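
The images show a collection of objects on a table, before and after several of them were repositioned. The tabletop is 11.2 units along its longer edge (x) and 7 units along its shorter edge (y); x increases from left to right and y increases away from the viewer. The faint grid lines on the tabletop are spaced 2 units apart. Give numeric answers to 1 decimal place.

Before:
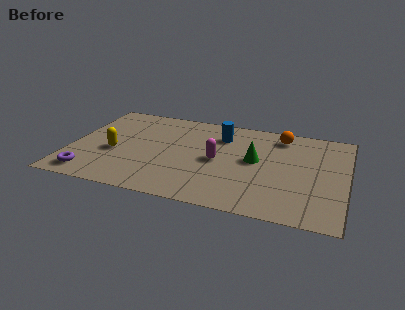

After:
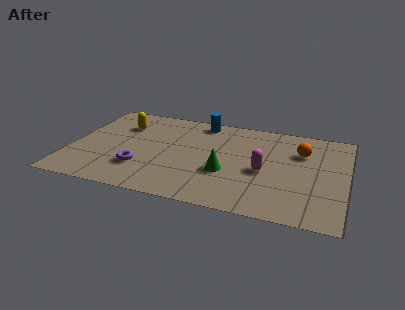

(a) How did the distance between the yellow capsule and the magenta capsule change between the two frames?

+2.1

The distance was about 4.2 in the first image and 6.3 in the second, so they moved 2.1 units further apart.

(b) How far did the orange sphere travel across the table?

1.3

The orange sphere moved from about (8.4, 5.9) to (9.3, 4.9), a distance of √(0.9² + 1.0²) ≈ 1.3.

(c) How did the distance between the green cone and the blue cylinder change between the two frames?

+1.7

They were about 2.1 units apart before and 3.8 after — 1.7 units further apart.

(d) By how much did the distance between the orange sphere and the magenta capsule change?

-1.2

Before: roughly 3.5 units apart; after: 2.3. That's 1.2 units closer together.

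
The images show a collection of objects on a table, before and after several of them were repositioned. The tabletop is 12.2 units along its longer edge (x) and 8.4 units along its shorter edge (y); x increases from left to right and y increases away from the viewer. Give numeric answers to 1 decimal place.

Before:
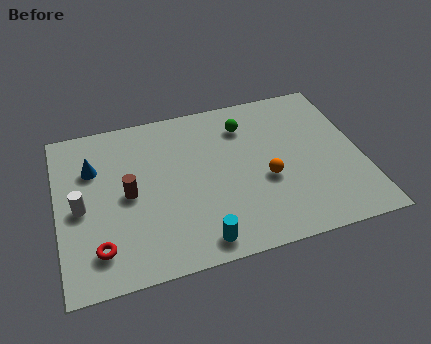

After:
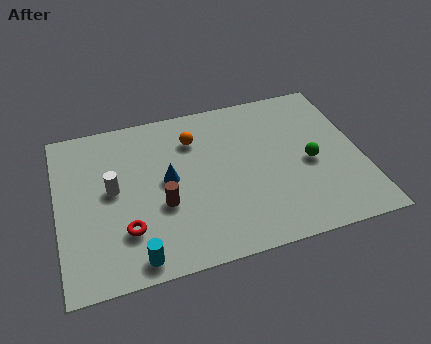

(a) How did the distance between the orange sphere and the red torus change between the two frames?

-2.0

The distance was about 7.0 in the first image and 5.0 in the second, so they moved 2.0 units closer together.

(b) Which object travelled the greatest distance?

the orange sphere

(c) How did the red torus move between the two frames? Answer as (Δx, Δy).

(1.1, 0.6)

The red torus started near (1.5, 1.7) and ended near (2.6, 2.3).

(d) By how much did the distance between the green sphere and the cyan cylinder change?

+1.8

Before: roughly 6.0 units apart; after: 7.8. That's 1.8 units further apart.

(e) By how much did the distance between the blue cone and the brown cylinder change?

-0.9

Before: roughly 2.1 units apart; after: 1.2. That's 0.9 units closer together.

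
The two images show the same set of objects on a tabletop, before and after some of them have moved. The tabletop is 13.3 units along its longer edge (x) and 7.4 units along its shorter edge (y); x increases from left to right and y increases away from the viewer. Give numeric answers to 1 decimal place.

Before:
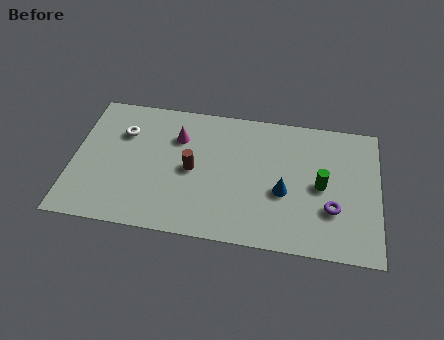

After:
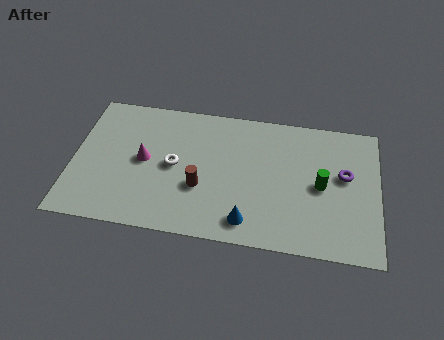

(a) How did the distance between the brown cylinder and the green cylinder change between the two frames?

-0.3

The distance was about 5.6 in the first image and 5.3 in the second, so they moved 0.3 units closer together.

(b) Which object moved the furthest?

the white torus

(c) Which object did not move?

the green cylinder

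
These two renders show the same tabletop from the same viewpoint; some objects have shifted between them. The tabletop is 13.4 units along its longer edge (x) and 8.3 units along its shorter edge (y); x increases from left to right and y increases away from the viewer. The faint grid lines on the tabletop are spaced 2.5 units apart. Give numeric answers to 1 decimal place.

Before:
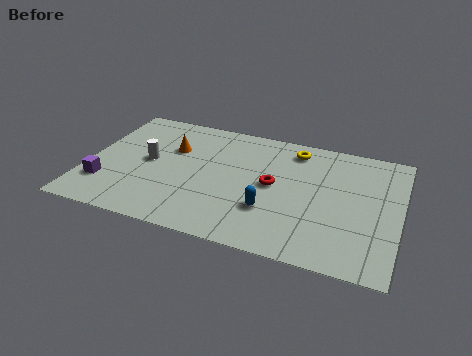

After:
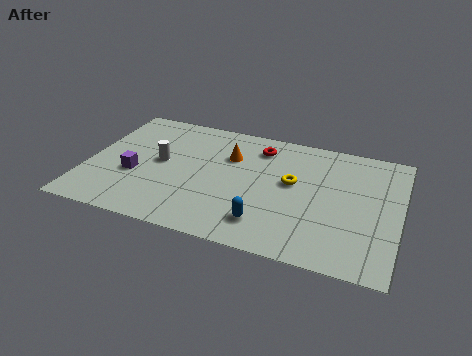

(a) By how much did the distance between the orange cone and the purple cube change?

+0.4

Before: roughly 4.2 units apart; after: 4.6. That's 0.4 units further apart.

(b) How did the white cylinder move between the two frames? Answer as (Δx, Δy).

(0.5, 0.1)

From the two frames, the white cylinder sits at roughly (2.6, 4.3) before and (3.1, 4.4) after.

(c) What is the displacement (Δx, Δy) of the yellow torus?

(0.1, -2.3)

The yellow torus was at about (8.7, 7.0) and moved to about (8.8, 4.7).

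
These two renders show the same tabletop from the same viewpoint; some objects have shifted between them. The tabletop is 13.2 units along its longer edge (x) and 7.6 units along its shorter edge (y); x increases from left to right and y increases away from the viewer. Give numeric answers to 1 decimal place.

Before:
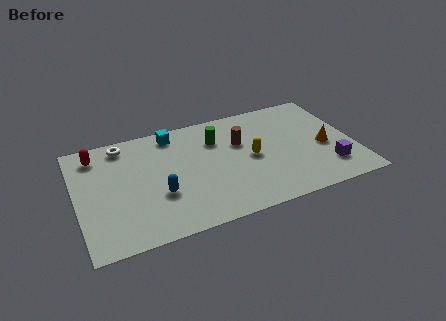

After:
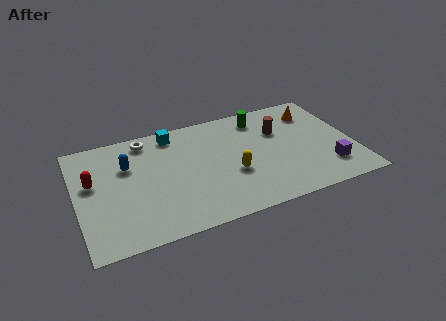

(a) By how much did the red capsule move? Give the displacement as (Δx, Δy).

(-0.3, -1.8)

From the two frames, the red capsule sits at roughly (1.1, 6.3) before and (0.8, 4.5) after.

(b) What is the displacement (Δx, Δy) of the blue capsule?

(-1.3, 2.4)

The blue capsule started near (3.8, 2.7) and ended near (2.5, 5.1).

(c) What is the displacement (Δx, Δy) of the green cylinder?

(2.2, 0.8)

From the two frames, the green cylinder sits at roughly (6.8, 5.5) before and (9.0, 6.3) after.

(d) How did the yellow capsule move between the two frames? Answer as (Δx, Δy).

(-1.0, -0.8)

The yellow capsule started near (8.3, 3.7) and ended near (7.3, 2.9).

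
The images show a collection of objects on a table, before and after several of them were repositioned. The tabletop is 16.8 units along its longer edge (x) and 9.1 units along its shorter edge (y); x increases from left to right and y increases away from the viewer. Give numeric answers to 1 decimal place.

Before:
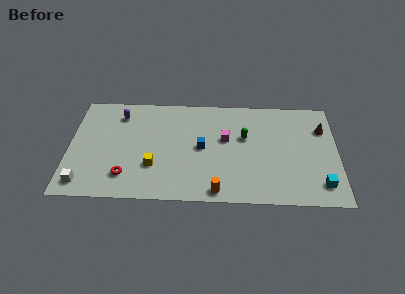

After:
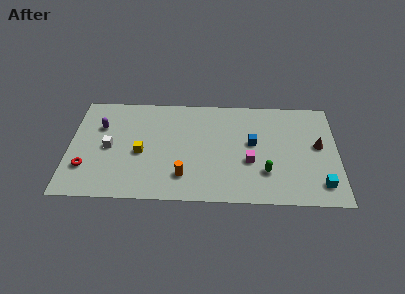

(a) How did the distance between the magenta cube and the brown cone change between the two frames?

-1.6

They were about 6.2 units apart before and 4.6 after — 1.6 units closer together.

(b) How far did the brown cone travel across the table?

1.5

The brown cone was near (15.9, 6.5) before and (15.6, 5.0) after, so it travelled √(0.3² + 1.5²) ≈ 1.5 units.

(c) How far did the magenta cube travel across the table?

2.4

The magenta cube was near (9.8, 5.4) before and (11.3, 3.5) after, so it travelled √(1.5² + 1.9²) ≈ 2.4 units.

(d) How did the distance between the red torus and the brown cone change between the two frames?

+1.6

The distance was about 13.1 in the first image and 14.7 in the second, so they moved 1.6 units further apart.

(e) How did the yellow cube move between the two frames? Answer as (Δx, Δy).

(-0.8, 1.1)

The yellow cube started near (5.3, 2.9) and ended near (4.5, 4.0).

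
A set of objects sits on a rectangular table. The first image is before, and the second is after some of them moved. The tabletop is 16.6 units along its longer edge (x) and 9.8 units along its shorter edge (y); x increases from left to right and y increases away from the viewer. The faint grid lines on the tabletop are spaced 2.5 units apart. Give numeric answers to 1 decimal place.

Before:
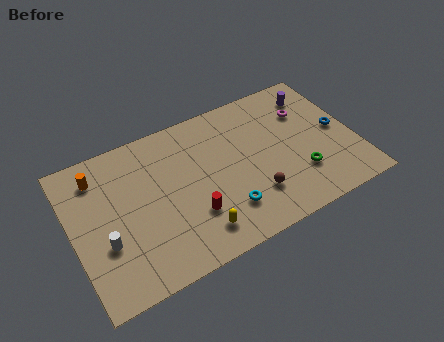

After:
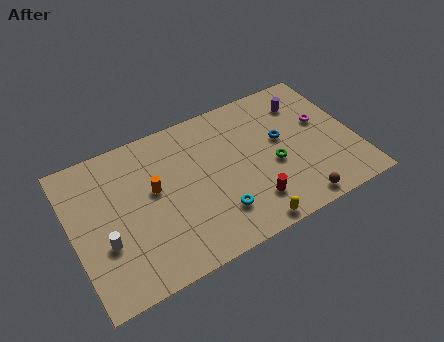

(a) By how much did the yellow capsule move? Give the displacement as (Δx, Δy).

(2.9, -1.0)

The yellow capsule started near (6.8, 1.8) and ended near (9.7, 0.8).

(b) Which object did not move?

the white cylinder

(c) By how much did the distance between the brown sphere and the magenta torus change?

-0.4

Before: roughly 5.7 units apart; after: 5.3. That's 0.4 units closer together.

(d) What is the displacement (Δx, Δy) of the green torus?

(-1.4, 1.3)

The green torus started near (13.1, 2.8) and ended near (11.7, 4.1).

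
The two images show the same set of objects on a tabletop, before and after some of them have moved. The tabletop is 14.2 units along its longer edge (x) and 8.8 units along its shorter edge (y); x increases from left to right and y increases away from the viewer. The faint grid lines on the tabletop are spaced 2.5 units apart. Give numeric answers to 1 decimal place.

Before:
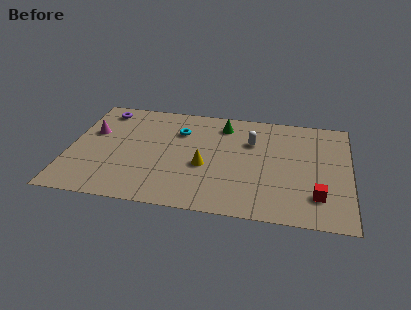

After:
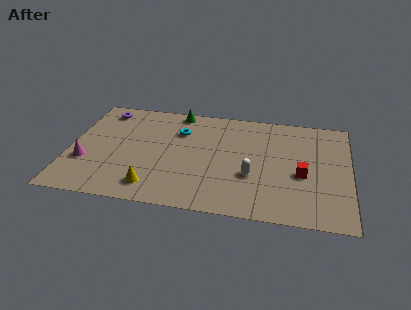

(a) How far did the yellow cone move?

3.3

The yellow cone was near (6.9, 3.6) before and (4.4, 1.5) after, so it travelled √(2.5² + 2.1²) ≈ 3.3 units.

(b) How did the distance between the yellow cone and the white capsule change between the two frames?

+1.9

The distance was about 3.3 in the first image and 5.2 in the second, so they moved 1.9 units further apart.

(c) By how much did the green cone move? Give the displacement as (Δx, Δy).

(-2.4, 0.8)

From the two frames, the green cone sits at roughly (7.7, 7.2) before and (5.3, 8.0) after.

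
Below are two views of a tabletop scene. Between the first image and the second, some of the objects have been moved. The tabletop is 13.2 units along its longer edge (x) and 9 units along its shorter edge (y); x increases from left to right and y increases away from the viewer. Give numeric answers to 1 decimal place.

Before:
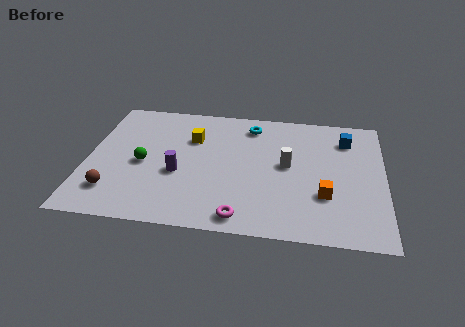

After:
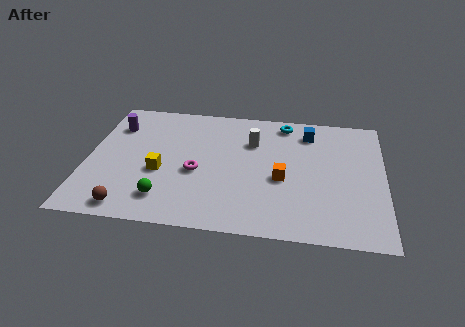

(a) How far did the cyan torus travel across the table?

1.6

The cyan torus was near (7.2, 7.5) before and (8.7, 7.9) after, so it travelled √(1.5² + 0.4²) ≈ 1.6 units.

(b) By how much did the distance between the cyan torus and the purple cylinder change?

+2.7

The distance was about 5.0 in the first image and 7.7 in the second, so they moved 2.7 units further apart.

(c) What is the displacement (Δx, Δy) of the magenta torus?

(-2.1, 2.8)

From the two frames, the magenta torus sits at roughly (7.0, 1.0) before and (4.9, 3.8) after.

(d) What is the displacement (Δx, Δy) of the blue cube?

(-1.7, 0.3)

From the two frames, the blue cube sits at roughly (11.5, 7.0) before and (9.8, 7.3) after.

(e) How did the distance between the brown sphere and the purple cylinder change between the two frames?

+2.6

Before: roughly 3.2 units apart; after: 5.8. That's 2.6 units further apart.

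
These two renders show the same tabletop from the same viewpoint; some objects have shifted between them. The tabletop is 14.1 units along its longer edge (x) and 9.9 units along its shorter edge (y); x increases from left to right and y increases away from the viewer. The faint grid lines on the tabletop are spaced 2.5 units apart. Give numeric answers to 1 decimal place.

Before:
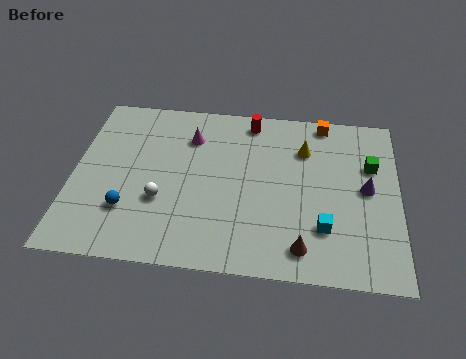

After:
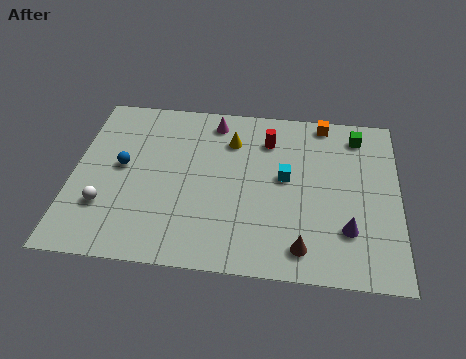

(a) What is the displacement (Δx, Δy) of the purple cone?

(-0.8, -2.4)

From the two frames, the purple cone sits at roughly (12.7, 5.1) before and (11.9, 2.7) after.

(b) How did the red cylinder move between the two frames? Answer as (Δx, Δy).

(0.8, -1.1)

The red cylinder started near (7.6, 8.7) and ended near (8.4, 7.6).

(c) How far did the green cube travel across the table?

1.9

The green cube moved from about (12.9, 6.5) to (12.3, 8.3), a distance of √(0.6² + 1.8²) ≈ 1.9.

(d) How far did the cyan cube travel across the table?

3.2

The cyan cube was near (10.9, 2.7) before and (9.2, 5.4) after, so it travelled √(1.7² + 2.7²) ≈ 3.2 units.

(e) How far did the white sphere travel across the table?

2.5

The white sphere was near (3.9, 3.5) before and (1.5, 2.9) after, so it travelled √(2.4² + 0.6²) ≈ 2.5 units.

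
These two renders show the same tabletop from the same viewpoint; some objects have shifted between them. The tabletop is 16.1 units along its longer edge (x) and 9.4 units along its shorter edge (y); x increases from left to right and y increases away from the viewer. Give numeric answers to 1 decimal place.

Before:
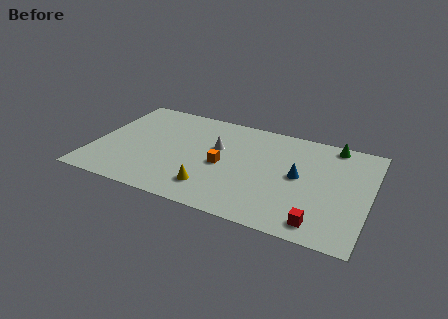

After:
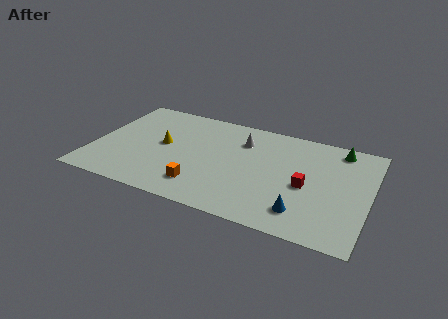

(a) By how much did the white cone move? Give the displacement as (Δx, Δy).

(1.4, 1.2)

From the two frames, the white cone sits at roughly (7.1, 5.8) before and (8.5, 7.0) after.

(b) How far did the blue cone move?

3.0

The blue cone was near (12.0, 4.9) before and (12.5, 1.9) after, so it travelled √(0.5² + 3.0²) ≈ 3.0 units.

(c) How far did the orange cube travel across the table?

2.5

The orange cube moved from about (7.6, 4.3) to (6.6, 2.0), a distance of √(1.0² + 2.3²) ≈ 2.5.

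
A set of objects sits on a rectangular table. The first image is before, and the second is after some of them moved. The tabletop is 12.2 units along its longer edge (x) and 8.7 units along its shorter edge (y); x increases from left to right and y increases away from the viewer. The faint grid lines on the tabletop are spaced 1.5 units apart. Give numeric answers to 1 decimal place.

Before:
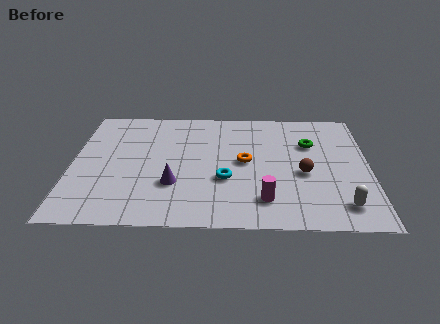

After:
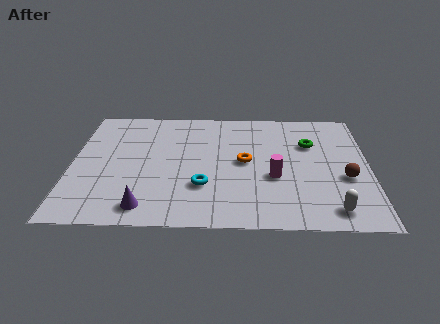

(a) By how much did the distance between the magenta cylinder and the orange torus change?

-1.2

Before: roughly 2.8 units apart; after: 1.6. That's 1.2 units closer together.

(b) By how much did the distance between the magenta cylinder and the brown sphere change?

+0.4

Before: roughly 2.5 units apart; after: 2.9. That's 0.4 units further apart.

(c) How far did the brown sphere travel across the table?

1.7

The brown sphere was near (9.5, 3.7) before and (11.2, 3.4) after, so it travelled √(1.7² + 0.3²) ≈ 1.7 units.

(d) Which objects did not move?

the orange torus and the green torus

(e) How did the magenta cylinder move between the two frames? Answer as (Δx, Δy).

(0.4, 1.6)

The magenta cylinder started near (7.9, 1.8) and ended near (8.3, 3.4).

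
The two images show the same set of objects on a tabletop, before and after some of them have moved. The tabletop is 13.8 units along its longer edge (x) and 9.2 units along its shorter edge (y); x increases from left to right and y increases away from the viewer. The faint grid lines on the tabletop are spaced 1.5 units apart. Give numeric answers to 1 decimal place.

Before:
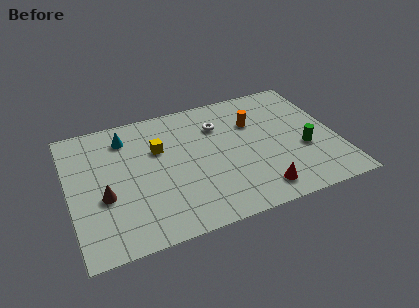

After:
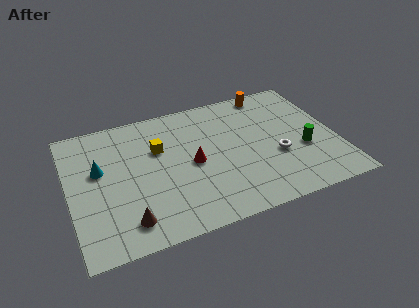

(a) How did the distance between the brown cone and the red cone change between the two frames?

-3.4

The distance was about 8.0 in the first image and 4.6 in the second, so they moved 3.4 units closer together.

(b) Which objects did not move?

the green cylinder and the yellow cube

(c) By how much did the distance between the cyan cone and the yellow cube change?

+1.0

They were about 2.1 units apart before and 3.1 after — 1.0 units further apart.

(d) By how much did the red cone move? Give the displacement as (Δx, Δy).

(-3.1, 3.0)

From the two frames, the red cone sits at roughly (9.4, 1.4) before and (6.3, 4.4) after.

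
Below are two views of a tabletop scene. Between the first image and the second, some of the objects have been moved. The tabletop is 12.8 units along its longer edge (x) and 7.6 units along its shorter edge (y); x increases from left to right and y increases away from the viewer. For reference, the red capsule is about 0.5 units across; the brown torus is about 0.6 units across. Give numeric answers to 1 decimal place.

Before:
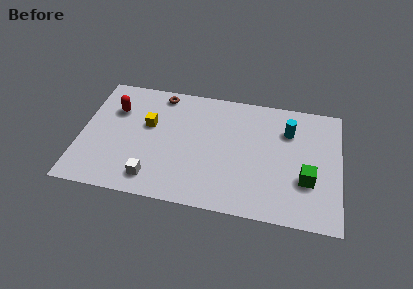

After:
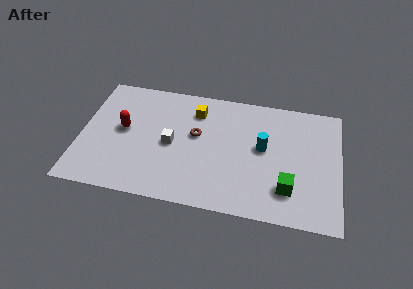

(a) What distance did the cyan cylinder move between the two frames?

1.8

The cyan cylinder was near (10.2, 5.5) before and (9.0, 4.2) after, so it travelled √(1.2² + 1.3²) ≈ 1.8 units.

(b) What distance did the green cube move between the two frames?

1.1

The green cube moved from about (11.2, 2.6) to (10.3, 1.9), a distance of √(0.9² + 0.7²) ≈ 1.1.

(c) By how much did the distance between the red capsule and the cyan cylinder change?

-1.7

Before: roughly 8.6 units apart; after: 6.9. That's 1.7 units closer together.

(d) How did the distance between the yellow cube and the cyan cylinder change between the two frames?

-3.2

They were about 7.0 units apart before and 3.8 after — 3.2 units closer together.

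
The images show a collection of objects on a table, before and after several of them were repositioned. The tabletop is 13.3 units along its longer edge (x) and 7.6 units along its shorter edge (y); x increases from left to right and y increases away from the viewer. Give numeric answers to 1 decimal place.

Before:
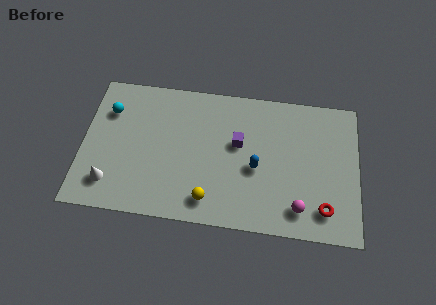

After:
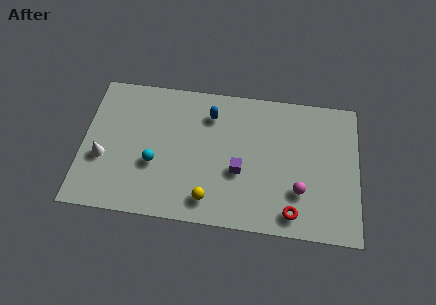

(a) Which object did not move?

the yellow sphere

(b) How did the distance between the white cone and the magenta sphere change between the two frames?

+0.4

They were about 9.1 units apart before and 9.5 after — 0.4 units further apart.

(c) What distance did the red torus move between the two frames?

1.6

The red torus moved from about (11.7, 1.5) to (10.2, 1.1), a distance of √(1.5² + 0.4²) ≈ 1.6.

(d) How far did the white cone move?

1.4

From (1.4, 1.6) to (1.0, 2.9), the white cone covered √(0.4² + 1.3²) ≈ 1.4 units.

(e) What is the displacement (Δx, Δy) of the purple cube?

(0.1, -1.5)

The purple cube was at about (7.5, 4.5) and moved to about (7.6, 3.0).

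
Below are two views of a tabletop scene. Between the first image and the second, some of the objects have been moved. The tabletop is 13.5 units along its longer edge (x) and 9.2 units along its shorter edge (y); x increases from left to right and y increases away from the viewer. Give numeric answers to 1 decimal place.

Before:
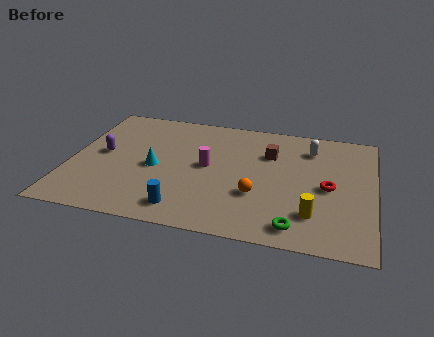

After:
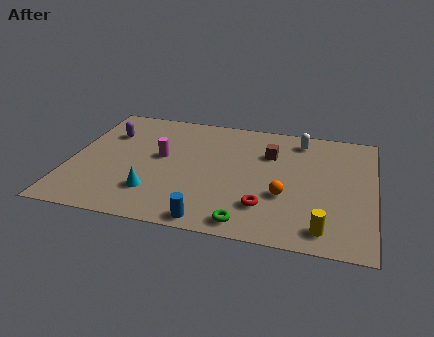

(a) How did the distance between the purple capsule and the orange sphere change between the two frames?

+1.5

They were about 7.2 units apart before and 8.7 after — 1.5 units further apart.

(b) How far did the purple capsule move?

1.7

The purple capsule moved from about (1.4, 4.8) to (1.5, 6.5), a distance of √(0.1² + 1.7²) ≈ 1.7.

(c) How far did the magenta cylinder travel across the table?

2.1

The magenta cylinder was near (6.1, 4.8) before and (4.0, 5.1) after, so it travelled √(2.1² + 0.3²) ≈ 2.1 units.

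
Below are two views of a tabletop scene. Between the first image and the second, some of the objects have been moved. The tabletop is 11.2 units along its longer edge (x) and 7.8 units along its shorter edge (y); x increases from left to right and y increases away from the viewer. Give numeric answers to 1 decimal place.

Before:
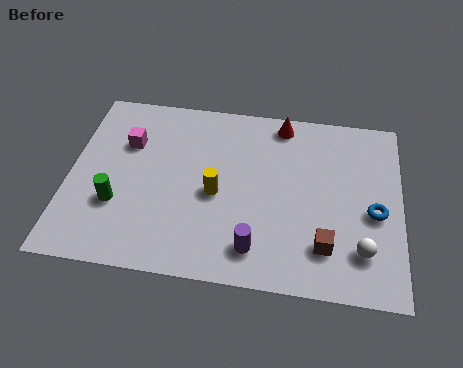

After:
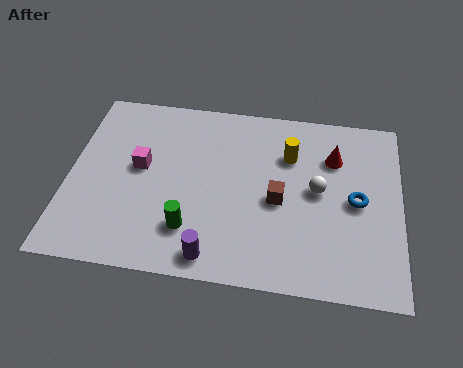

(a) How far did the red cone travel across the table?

2.2

The red cone was near (7.1, 6.9) before and (8.9, 5.6) after, so it travelled √(1.8² + 1.3²) ≈ 2.2 units.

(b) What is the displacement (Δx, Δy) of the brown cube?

(-1.6, 1.7)

The brown cube started near (8.7, 1.8) and ended near (7.1, 3.5).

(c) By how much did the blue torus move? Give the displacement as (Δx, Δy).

(-0.6, 0.4)

From the two frames, the blue torus sits at roughly (10.3, 3.4) before and (9.7, 3.8) after.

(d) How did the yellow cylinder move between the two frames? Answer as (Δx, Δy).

(2.4, 2.0)

From the two frames, the yellow cylinder sits at roughly (5.0, 3.5) before and (7.4, 5.5) after.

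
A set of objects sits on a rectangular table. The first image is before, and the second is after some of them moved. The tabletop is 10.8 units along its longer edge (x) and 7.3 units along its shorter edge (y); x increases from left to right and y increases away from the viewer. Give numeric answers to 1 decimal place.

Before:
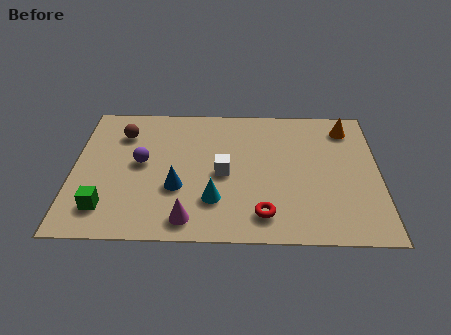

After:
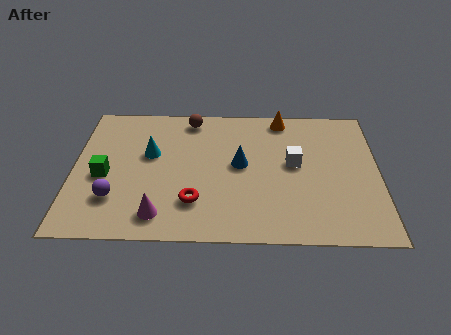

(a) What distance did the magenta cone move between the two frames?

1.0

From (4.1, 1.0) to (3.1, 1.2), the magenta cone covered √(1.0² + 0.2²) ≈ 1.0 units.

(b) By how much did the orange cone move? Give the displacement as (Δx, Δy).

(-2.3, 0.5)

From the two frames, the orange cone sits at roughly (9.7, 6.0) before and (7.4, 6.5) after.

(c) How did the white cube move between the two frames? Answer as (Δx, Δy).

(2.5, 0.6)

The white cube started near (5.3, 3.4) and ended near (7.8, 4.0).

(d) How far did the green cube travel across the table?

1.7

From (1.2, 1.5) to (1.1, 3.2), the green cube covered √(0.1² + 1.7²) ≈ 1.7 units.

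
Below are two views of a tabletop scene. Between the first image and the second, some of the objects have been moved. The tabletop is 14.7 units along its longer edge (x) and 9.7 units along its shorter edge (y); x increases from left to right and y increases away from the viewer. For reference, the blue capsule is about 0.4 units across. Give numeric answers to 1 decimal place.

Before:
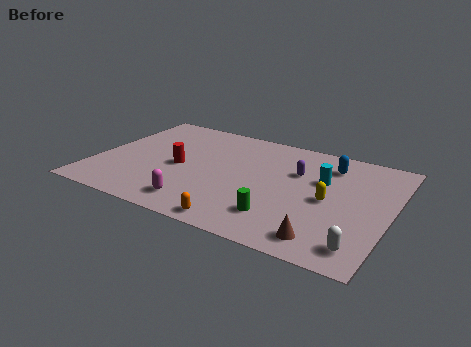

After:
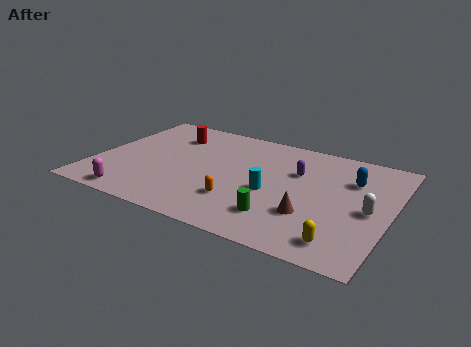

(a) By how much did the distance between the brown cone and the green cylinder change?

-0.8

The distance was about 2.4 in the first image and 1.6 in the second, so they moved 0.8 units closer together.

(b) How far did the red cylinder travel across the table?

3.0

From (4.2, 4.5) to (3.3, 7.4), the red cylinder covered √(0.9² + 2.9²) ≈ 3.0 units.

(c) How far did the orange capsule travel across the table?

1.8

The orange capsule moved from about (7.8, 0.9) to (7.5, 2.7), a distance of √(0.3² + 1.8²) ≈ 1.8.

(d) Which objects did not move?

the green cylinder and the purple capsule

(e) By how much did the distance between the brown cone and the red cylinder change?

+0.6

Before: roughly 8.3 units apart; after: 8.9. That's 0.6 units further apart.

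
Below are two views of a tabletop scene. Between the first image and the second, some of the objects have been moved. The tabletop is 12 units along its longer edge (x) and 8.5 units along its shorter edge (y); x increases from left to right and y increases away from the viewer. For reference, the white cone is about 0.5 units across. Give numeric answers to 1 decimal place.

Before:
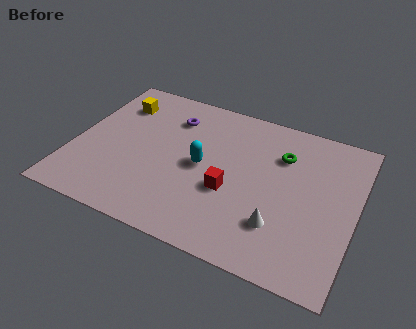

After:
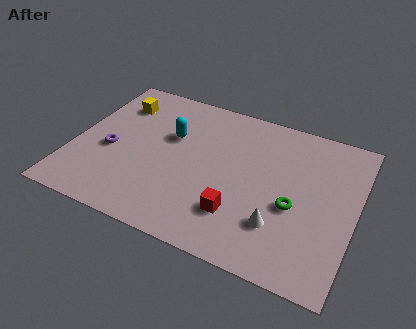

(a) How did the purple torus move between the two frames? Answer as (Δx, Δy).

(-2.3, -2.9)

From the two frames, the purple torus sits at roughly (3.9, 6.5) before and (1.6, 3.6) after.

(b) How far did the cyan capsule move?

1.9

The cyan capsule was near (5.5, 4.2) before and (4.0, 5.4) after, so it travelled √(1.5² + 1.2²) ≈ 1.9 units.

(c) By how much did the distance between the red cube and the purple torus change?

+1.6

The distance was about 4.3 in the first image and 5.9 in the second, so they moved 1.6 units further apart.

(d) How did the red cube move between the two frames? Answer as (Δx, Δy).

(0.5, -1.1)

From the two frames, the red cube sits at roughly (6.8, 3.3) before and (7.3, 2.2) after.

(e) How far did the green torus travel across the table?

2.7

The green torus moved from about (8.7, 6.1) to (9.5, 3.5), a distance of √(0.8² + 2.6²) ≈ 2.7.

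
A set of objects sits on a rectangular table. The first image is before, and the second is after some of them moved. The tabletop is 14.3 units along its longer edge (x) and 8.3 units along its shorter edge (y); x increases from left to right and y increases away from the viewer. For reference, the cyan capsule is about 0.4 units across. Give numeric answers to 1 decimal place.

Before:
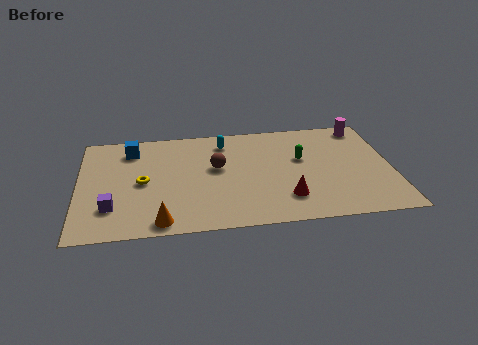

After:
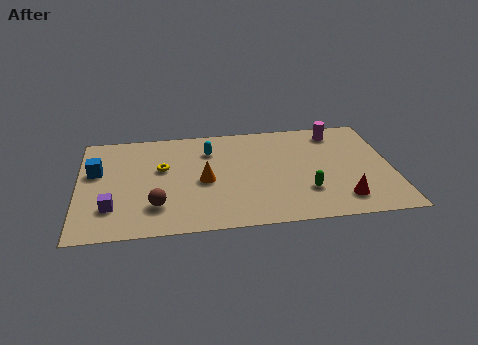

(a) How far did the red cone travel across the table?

2.5

From (9.4, 2.0) to (11.9, 1.6), the red cone covered √(2.5² + 0.4²) ≈ 2.5 units.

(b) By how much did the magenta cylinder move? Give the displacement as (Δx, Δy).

(-1.3, -0.3)

The magenta cylinder was at about (13.2, 7.3) and moved to about (11.9, 7.0).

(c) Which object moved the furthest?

the brown sphere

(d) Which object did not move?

the purple cube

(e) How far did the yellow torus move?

1.3

From (2.9, 4.0) to (3.8, 5.0), the yellow torus covered √(0.9² + 1.0²) ≈ 1.3 units.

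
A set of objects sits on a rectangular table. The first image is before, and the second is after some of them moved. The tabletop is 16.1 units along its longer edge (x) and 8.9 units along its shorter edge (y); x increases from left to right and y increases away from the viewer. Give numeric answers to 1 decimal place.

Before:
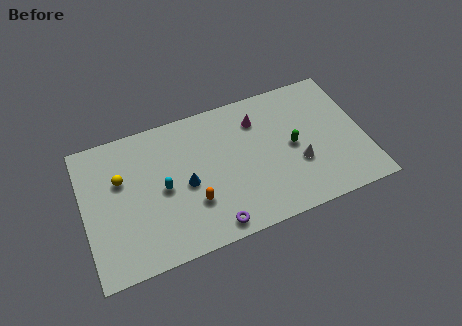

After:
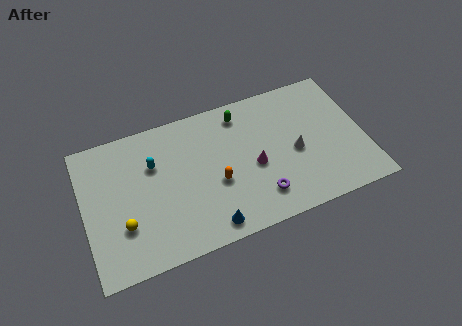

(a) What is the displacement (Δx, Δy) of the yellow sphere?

(-0.1, -2.9)

From the two frames, the yellow sphere sits at roughly (2.2, 5.7) before and (2.1, 2.8) after.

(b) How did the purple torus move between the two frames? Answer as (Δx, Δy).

(2.8, 0.9)

From the two frames, the purple torus sits at roughly (7.0, 1.0) before and (9.8, 1.9) after.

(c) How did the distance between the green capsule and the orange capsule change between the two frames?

-1.8

The distance was about 6.1 in the first image and 4.3 in the second, so they moved 1.8 units closer together.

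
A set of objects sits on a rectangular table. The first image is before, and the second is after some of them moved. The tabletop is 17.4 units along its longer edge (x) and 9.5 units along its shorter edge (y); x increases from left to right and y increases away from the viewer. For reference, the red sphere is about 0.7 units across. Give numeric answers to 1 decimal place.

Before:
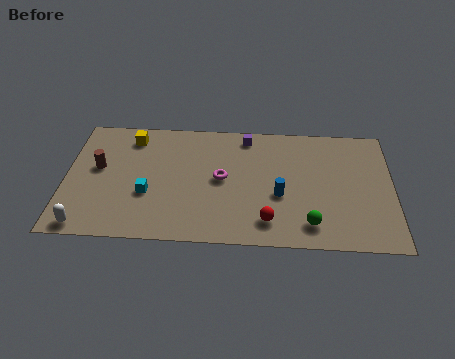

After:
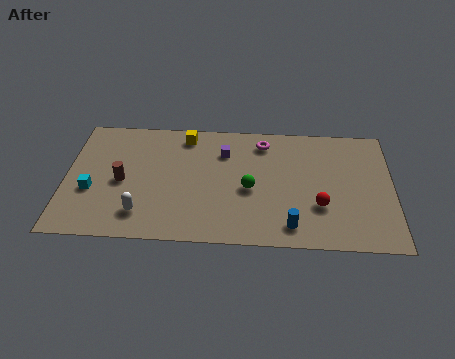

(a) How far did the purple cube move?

1.8

From (9.6, 8.3) to (8.4, 7.0), the purple cube covered √(1.2² + 1.3²) ≈ 1.8 units.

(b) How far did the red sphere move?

3.0

From (10.8, 1.8) to (13.5, 3.1), the red sphere covered √(2.7² + 1.3²) ≈ 3.0 units.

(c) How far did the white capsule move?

3.1

The white capsule moved from about (1.2, 0.9) to (4.1, 2.0), a distance of √(2.9² + 1.1²) ≈ 3.1.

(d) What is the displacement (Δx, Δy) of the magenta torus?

(2.2, 3.0)

The magenta torus started near (8.3, 4.9) and ended near (10.5, 7.9).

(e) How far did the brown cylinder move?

1.6

The brown cylinder moved from about (1.7, 5.4) to (3.0, 4.4), a distance of √(1.3² + 1.0²) ≈ 1.6.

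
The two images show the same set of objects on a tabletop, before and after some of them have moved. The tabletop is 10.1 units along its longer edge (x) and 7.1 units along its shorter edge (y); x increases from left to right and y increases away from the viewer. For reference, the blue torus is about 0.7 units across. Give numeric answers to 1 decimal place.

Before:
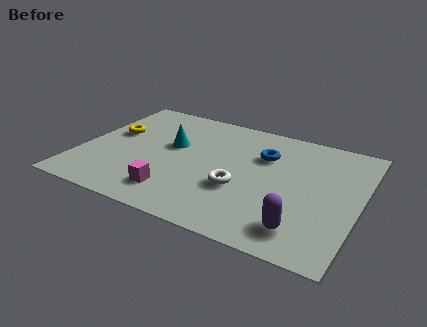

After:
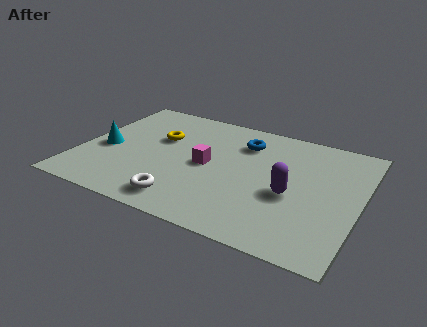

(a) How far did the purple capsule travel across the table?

1.8

From (8.3, 1.3) to (7.7, 3.0), the purple capsule covered √(0.6² + 1.7²) ≈ 1.8 units.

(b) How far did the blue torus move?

0.9

The blue torus moved from about (6.5, 4.9) to (5.7, 5.4), a distance of √(0.8² + 0.5²) ≈ 0.9.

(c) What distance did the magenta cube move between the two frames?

2.3

From (3.7, 1.4) to (4.6, 3.5), the magenta cube covered √(0.9² + 2.1²) ≈ 2.3 units.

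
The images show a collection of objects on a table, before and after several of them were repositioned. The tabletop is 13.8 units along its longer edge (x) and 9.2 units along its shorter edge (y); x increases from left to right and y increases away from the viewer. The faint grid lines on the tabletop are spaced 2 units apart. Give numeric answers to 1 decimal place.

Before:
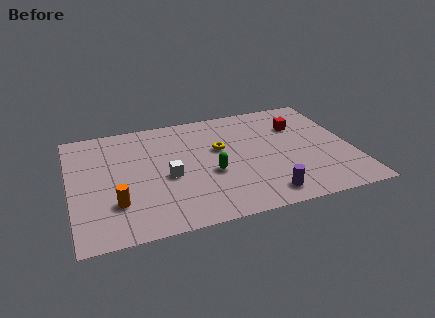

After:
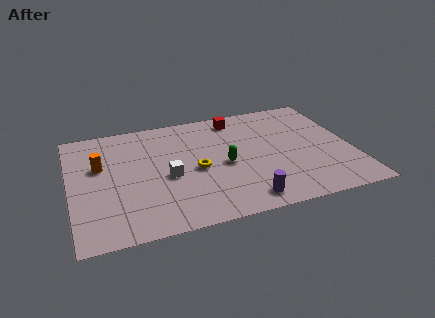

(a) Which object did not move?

the white cube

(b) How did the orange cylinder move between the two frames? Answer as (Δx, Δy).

(-0.6, 3.1)

The orange cylinder was at about (2.1, 2.6) and moved to about (1.5, 5.7).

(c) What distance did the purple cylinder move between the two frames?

1.0

The purple cylinder was near (9.2, 1.3) before and (8.2, 1.2) after, so it travelled √(1.0² + 0.1²) ≈ 1.0 units.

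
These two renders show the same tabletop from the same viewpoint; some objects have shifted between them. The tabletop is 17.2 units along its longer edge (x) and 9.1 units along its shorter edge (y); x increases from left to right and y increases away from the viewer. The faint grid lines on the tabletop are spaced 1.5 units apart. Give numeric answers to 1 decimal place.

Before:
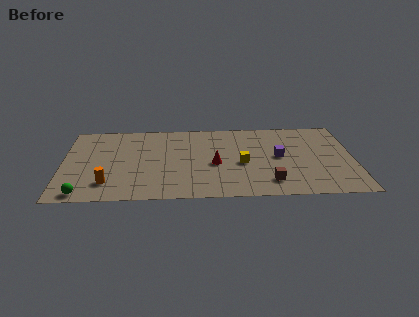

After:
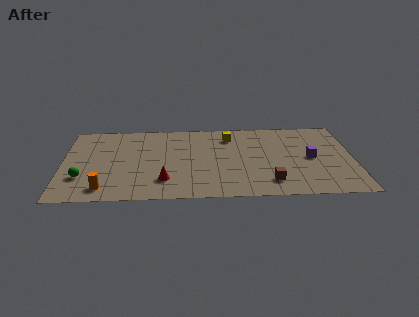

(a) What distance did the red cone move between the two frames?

3.5

The red cone moved from about (9.0, 4.0) to (6.0, 2.2), a distance of √(3.0² + 1.8²) ≈ 3.5.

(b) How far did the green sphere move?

1.8

The green sphere moved from about (1.3, 0.9) to (1.2, 2.7), a distance of √(0.1² + 1.8²) ≈ 1.8.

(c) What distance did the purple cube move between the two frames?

1.9

From (12.8, 4.7) to (14.7, 4.5), the purple cube covered √(1.9² + 0.2²) ≈ 1.9 units.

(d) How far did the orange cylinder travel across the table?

0.6

The orange cylinder was near (2.7, 2.0) before and (2.5, 1.4) after, so it travelled √(0.2² + 0.6²) ≈ 0.6 units.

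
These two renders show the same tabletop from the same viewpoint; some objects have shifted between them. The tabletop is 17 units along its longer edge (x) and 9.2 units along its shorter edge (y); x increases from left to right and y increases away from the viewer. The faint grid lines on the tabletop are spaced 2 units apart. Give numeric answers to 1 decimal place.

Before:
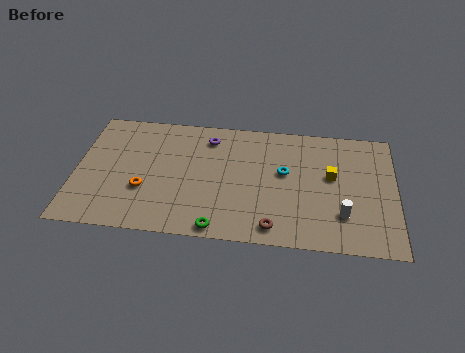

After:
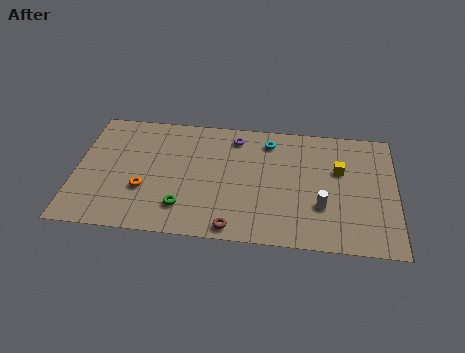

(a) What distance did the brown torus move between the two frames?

2.1

The brown torus moved from about (10.6, 1.2) to (8.5, 0.9), a distance of √(2.1² + 0.3²) ≈ 2.1.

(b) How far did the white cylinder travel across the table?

1.2

From (14.2, 2.5) to (13.1, 3.0), the white cylinder covered √(1.1² + 0.5²) ≈ 1.2 units.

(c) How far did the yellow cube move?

0.6

The yellow cube moved from about (13.6, 5.3) to (14.0, 5.8), a distance of √(0.4² + 0.5²) ≈ 0.6.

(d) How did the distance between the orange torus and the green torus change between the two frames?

-2.3

The distance was about 4.7 in the first image and 2.4 in the second, so they moved 2.3 units closer together.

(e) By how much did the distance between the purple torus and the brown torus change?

-0.5

They were about 7.3 units apart before and 6.8 after — 0.5 units closer together.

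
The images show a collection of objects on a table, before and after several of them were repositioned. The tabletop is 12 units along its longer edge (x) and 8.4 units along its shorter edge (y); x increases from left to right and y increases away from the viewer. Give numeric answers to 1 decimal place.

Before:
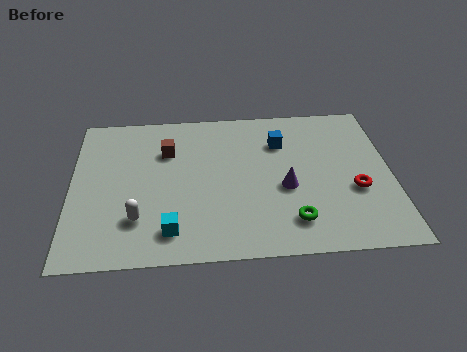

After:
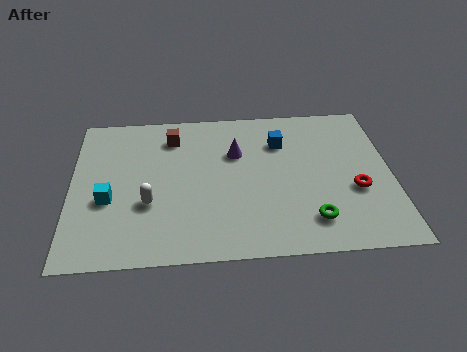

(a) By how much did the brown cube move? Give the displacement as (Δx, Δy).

(0.2, 0.8)

The brown cube started near (3.6, 5.9) and ended near (3.8, 6.7).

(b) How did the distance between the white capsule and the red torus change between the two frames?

-0.5

Before: roughly 8.2 units apart; after: 7.7. That's 0.5 units closer together.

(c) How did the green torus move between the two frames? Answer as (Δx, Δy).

(0.7, 0.0)

From the two frames, the green torus sits at roughly (8.2, 1.7) before and (8.9, 1.7) after.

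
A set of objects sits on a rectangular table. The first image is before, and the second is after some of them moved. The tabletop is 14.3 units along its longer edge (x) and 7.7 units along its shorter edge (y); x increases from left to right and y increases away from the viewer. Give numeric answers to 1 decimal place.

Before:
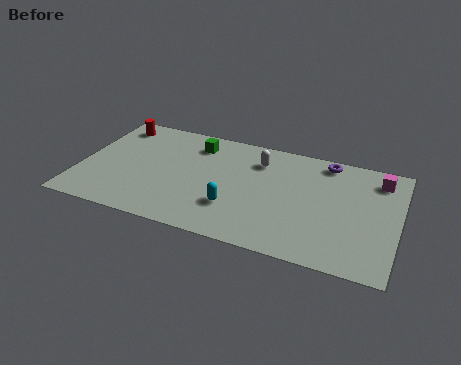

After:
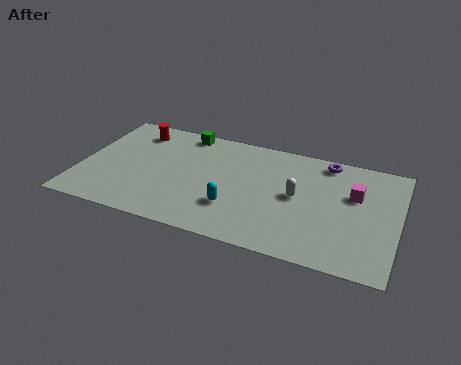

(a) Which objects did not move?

the purple torus and the cyan capsule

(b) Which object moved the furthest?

the white capsule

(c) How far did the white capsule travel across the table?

2.7

From (7.9, 5.9) to (9.8, 4.0), the white capsule covered √(1.9² + 1.9²) ≈ 2.7 units.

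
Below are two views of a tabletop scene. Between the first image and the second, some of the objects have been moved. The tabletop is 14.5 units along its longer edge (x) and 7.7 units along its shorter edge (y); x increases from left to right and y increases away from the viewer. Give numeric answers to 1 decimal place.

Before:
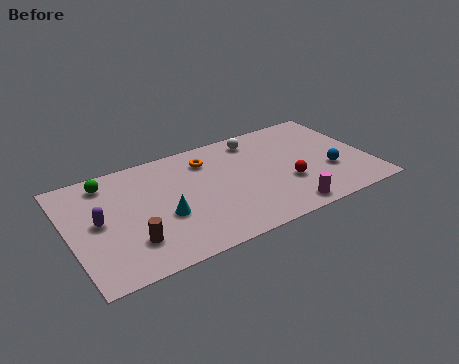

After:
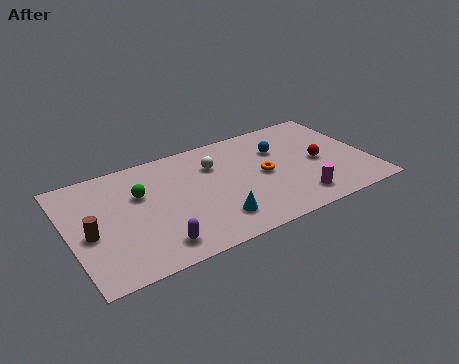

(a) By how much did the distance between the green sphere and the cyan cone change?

+0.4

The distance was about 4.2 in the first image and 4.6 in the second, so they moved 0.4 units further apart.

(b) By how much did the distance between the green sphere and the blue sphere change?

-4.2

They were about 11.1 units apart before and 6.9 after — 4.2 units closer together.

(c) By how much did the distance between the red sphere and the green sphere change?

-0.4

They were about 9.1 units apart before and 8.7 after — 0.4 units closer together.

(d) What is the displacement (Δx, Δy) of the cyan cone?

(2.3, -1.3)

From the two frames, the cyan cone sits at roughly (4.4, 3.0) before and (6.7, 1.7) after.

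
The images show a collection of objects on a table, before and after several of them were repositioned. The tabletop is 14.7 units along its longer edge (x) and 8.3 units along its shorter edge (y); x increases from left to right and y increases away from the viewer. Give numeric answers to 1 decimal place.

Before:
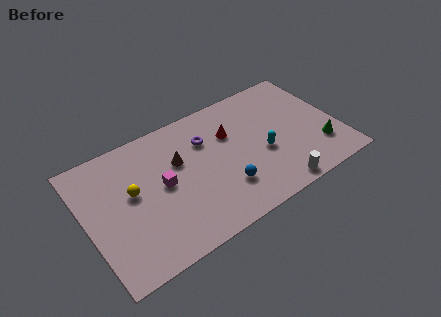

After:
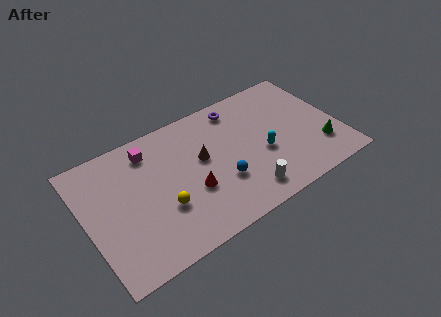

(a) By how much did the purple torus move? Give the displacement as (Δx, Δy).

(2.1, 1.2)

The purple torus was at about (7.2, 5.9) and moved to about (9.3, 7.1).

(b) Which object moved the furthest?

the red cone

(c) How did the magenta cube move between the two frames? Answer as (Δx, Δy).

(-0.4, 2.5)

The magenta cube was at about (4.4, 4.3) and moved to about (4.0, 6.8).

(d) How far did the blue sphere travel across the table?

0.5

From (7.7, 2.3) to (7.6, 2.8), the blue sphere covered √(0.1² + 0.5²) ≈ 0.5 units.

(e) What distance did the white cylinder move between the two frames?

1.8

The white cylinder was near (10.5, 0.8) before and (8.8, 1.4) after, so it travelled √(1.7² + 0.6²) ≈ 1.8 units.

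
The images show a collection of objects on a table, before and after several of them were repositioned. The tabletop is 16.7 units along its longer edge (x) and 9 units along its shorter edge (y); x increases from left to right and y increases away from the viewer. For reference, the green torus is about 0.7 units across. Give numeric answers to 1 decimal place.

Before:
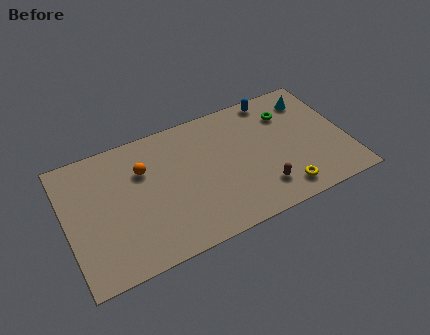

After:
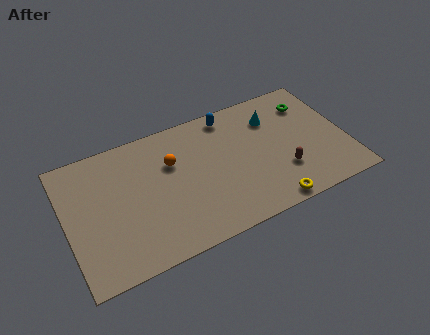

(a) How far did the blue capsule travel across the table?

2.7

The blue capsule moved from about (12.8, 8.1) to (10.1, 7.9), a distance of √(2.7² + 0.2²) ≈ 2.7.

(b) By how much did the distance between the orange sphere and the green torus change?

-0.3

They were about 8.8 units apart before and 8.5 after — 0.3 units closer together.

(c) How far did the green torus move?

1.4

From (13.5, 6.7) to (14.9, 6.9), the green torus covered √(1.4² + 0.2²) ≈ 1.4 units.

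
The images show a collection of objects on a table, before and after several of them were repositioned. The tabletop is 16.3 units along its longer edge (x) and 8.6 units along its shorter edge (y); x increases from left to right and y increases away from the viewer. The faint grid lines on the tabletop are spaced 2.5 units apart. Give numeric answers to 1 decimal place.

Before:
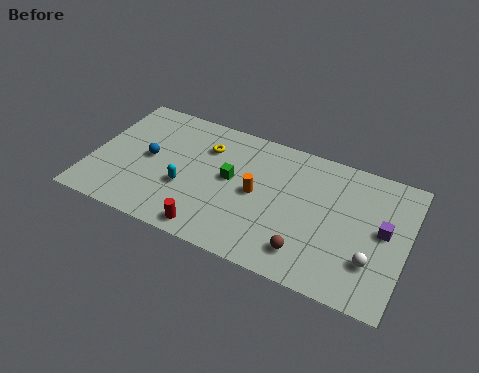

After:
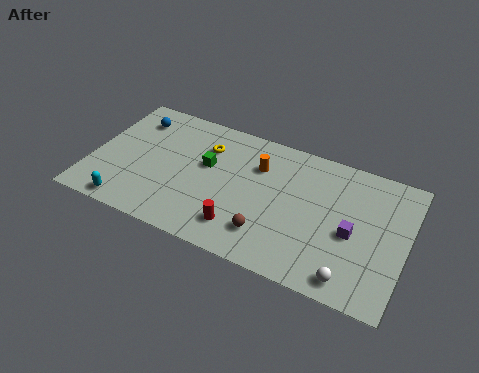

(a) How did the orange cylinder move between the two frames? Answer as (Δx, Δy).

(-0.1, 1.8)

From the two frames, the orange cylinder sits at roughly (8.6, 4.3) before and (8.5, 6.1) after.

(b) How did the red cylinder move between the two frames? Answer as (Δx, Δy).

(1.5, 0.8)

The red cylinder was at about (6.6, 1.0) and moved to about (8.1, 1.8).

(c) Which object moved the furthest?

the cyan capsule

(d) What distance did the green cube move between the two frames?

1.4

From (7.2, 4.7) to (5.9, 5.1), the green cube covered √(1.3² + 0.4²) ≈ 1.4 units.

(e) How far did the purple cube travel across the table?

1.7

The purple cube moved from about (15.1, 4.6) to (13.6, 3.8), a distance of √(1.5² + 0.8²) ≈ 1.7.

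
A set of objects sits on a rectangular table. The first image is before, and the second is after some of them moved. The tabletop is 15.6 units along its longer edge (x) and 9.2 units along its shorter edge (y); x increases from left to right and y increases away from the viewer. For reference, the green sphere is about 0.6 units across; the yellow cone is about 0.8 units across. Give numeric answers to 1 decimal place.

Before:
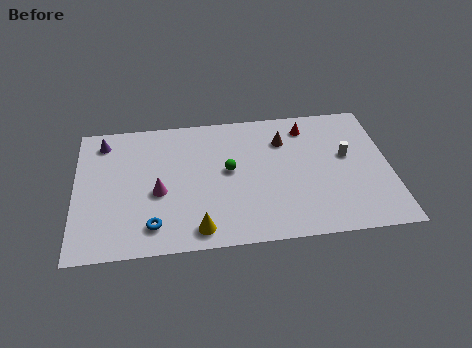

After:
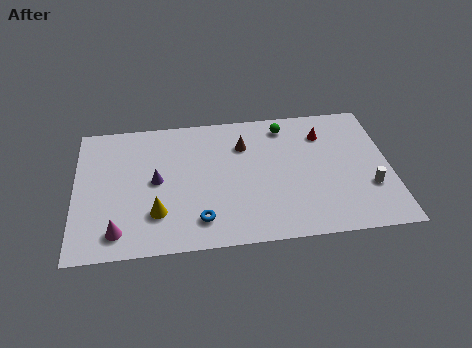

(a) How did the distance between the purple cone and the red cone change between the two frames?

-1.5

The distance was about 10.2 in the first image and 8.7 in the second, so they moved 1.5 units closer together.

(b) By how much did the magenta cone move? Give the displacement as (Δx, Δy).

(-2.0, -2.4)

The magenta cone started near (4.1, 3.9) and ended near (2.1, 1.5).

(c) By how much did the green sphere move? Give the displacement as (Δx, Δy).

(2.9, 2.8)

The green sphere was at about (7.6, 5.0) and moved to about (10.5, 7.8).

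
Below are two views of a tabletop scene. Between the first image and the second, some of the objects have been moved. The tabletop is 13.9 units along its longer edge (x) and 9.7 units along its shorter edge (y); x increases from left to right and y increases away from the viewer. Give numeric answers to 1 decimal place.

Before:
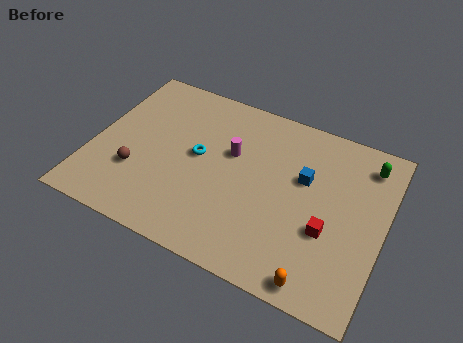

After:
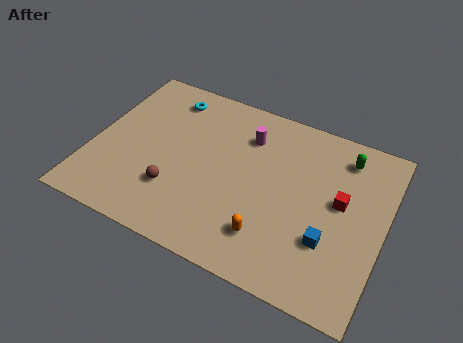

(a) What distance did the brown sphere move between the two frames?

1.9

The brown sphere was near (2.3, 3.1) before and (4.2, 2.8) after, so it travelled √(1.9² + 0.3²) ≈ 1.9 units.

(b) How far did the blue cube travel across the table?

3.3

The blue cube was near (10.0, 6.0) before and (11.5, 3.1) after, so it travelled √(1.5² + 2.9²) ≈ 3.3 units.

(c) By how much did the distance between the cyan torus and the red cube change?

+2.5

They were about 6.6 units apart before and 9.1 after — 2.5 units further apart.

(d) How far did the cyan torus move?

3.5

The cyan torus moved from about (5.0, 5.2) to (3.1, 8.1), a distance of √(1.9² + 2.9²) ≈ 3.5.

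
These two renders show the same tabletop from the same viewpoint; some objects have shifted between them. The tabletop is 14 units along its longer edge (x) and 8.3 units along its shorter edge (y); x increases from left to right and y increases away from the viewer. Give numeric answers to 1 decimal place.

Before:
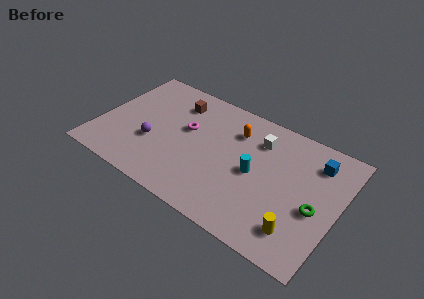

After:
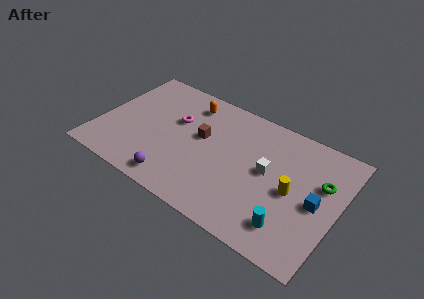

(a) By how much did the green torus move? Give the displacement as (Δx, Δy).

(0.1, 1.8)

The green torus was at about (12.8, 3.5) and moved to about (12.9, 5.3).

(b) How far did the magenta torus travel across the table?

0.8

From (5.0, 4.9) to (4.3, 5.2), the magenta torus covered √(0.7² + 0.3²) ≈ 0.8 units.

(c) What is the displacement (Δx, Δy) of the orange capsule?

(-2.9, 0.6)

The orange capsule started near (7.7, 6.2) and ended near (4.8, 6.8).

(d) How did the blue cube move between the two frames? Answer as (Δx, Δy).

(0.4, -2.6)

The blue cube was at about (12.4, 6.5) and moved to about (12.8, 3.9).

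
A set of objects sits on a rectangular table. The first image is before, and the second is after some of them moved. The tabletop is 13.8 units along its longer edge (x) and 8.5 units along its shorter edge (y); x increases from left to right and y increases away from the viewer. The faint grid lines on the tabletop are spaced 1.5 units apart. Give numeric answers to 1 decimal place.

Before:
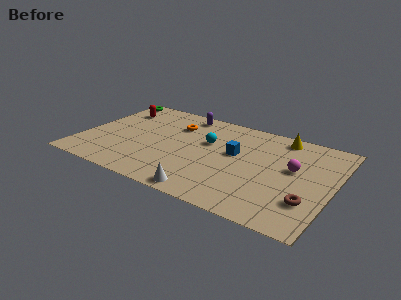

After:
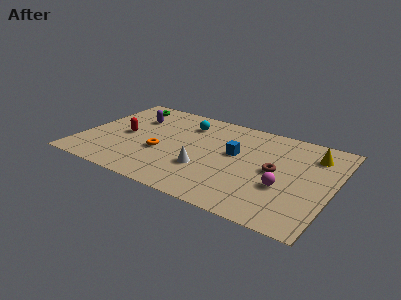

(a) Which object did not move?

the blue cube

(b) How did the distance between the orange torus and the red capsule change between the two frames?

-1.1

The distance was about 3.4 in the first image and 2.3 in the second, so they moved 1.1 units closer together.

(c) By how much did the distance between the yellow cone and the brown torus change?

-2.6

The distance was about 5.5 in the first image and 2.9 in the second, so they moved 2.6 units closer together.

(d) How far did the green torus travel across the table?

1.1

The green torus moved from about (0.8, 7.6) to (1.8, 7.2), a distance of √(1.0² + 0.4²) ≈ 1.1.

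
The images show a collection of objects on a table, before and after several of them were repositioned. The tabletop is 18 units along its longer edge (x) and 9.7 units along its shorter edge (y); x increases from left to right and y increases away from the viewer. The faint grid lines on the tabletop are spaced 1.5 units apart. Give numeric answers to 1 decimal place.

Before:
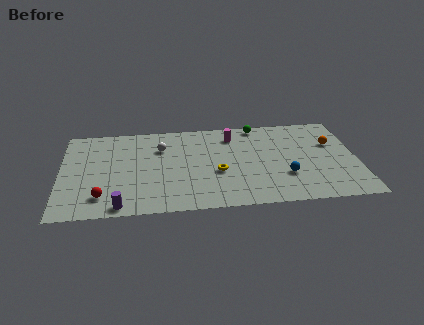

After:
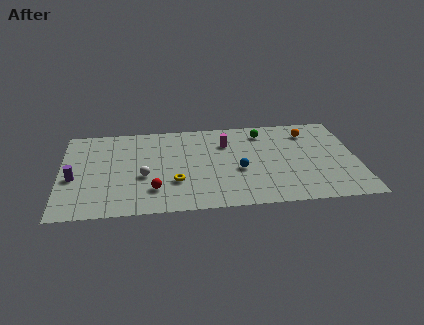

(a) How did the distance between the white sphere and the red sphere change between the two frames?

-4.5

Before: roughly 6.1 units apart; after: 1.6. That's 4.5 units closer together.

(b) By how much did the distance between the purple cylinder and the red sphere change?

+3.5

They were about 1.6 units apart before and 5.1 after — 3.5 units further apart.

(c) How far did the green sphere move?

0.9

The green sphere was near (12.1, 8.8) before and (12.4, 8.0) after, so it travelled √(0.3² + 0.8²) ≈ 0.9 units.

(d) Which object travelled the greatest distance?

the purple cylinder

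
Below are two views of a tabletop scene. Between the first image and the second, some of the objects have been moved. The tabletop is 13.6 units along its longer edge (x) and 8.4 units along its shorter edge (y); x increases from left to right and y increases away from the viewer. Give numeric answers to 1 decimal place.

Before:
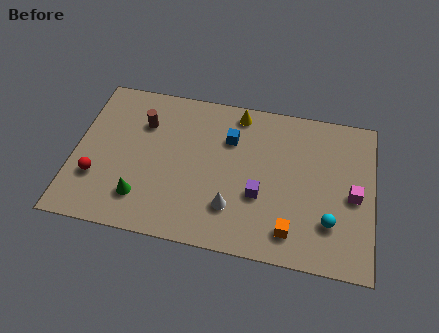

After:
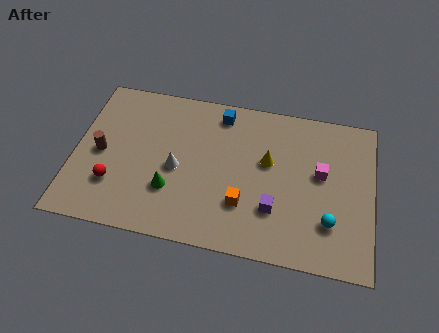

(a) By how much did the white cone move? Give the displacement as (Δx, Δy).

(-2.6, 1.6)

The white cone started near (7.3, 2.2) and ended near (4.7, 3.8).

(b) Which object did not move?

the cyan sphere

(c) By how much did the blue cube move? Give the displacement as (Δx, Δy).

(-0.5, 1.3)

From the two frames, the blue cube sits at roughly (7.0, 5.9) before and (6.5, 7.2) after.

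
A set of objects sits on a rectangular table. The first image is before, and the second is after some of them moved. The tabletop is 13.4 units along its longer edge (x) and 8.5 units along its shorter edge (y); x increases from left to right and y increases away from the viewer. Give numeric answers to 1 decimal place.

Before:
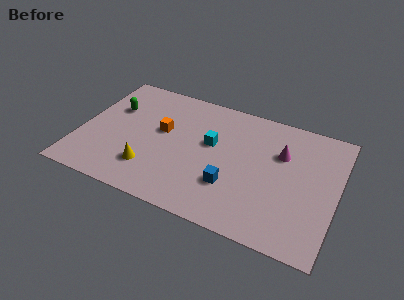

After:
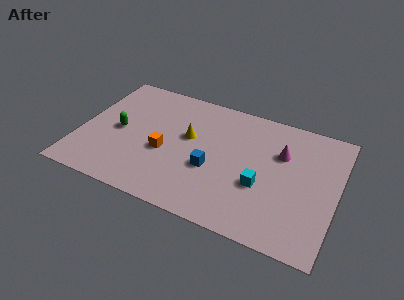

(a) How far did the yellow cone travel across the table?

3.4

The yellow cone was near (3.9, 2.1) before and (5.6, 5.0) after, so it travelled √(1.7² + 2.9²) ≈ 3.4 units.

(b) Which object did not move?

the magenta cone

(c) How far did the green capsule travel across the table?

1.6

From (1.5, 5.6) to (2.0, 4.1), the green capsule covered √(0.5² + 1.5²) ≈ 1.6 units.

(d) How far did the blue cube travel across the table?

1.3

The blue cube was near (8.1, 2.6) before and (7.0, 3.3) after, so it travelled √(1.1² + 0.7²) ≈ 1.3 units.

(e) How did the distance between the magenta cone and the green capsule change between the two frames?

-0.3

Before: roughly 8.9 units apart; after: 8.6. That's 0.3 units closer together.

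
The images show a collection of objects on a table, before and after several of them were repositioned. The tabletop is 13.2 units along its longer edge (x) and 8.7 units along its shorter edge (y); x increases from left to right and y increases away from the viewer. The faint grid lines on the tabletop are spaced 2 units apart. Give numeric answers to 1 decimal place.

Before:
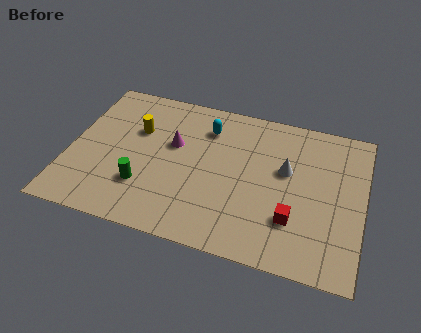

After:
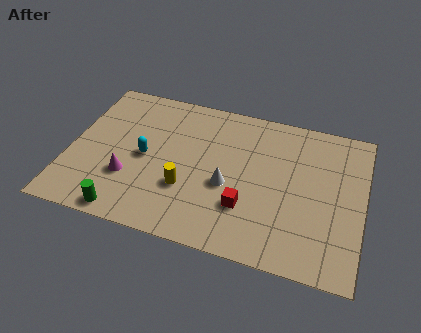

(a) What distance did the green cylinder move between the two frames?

1.8

The green cylinder moved from about (3.5, 2.5) to (2.9, 0.8), a distance of √(0.6² + 1.7²) ≈ 1.8.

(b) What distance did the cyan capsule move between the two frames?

3.6

From (6.0, 6.7) to (3.4, 4.2), the cyan capsule covered √(2.6² + 2.5²) ≈ 3.6 units.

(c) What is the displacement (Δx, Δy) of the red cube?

(-2.1, 0.1)

From the two frames, the red cube sits at roughly (10.2, 2.5) before and (8.1, 2.6) after.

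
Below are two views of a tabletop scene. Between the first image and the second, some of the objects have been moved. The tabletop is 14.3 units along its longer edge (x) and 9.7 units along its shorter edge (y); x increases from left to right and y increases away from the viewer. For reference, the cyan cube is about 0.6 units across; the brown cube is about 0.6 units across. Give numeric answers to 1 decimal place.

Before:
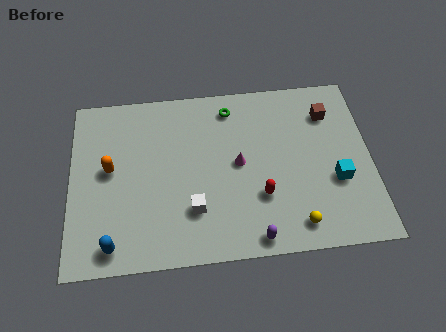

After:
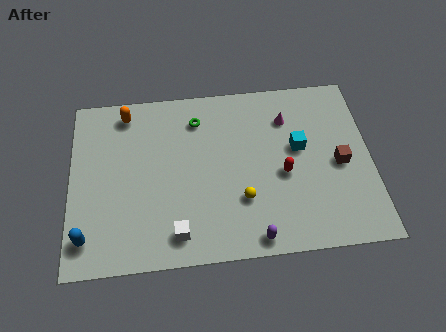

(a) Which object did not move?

the purple capsule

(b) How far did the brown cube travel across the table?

2.9

From (12.4, 7.4) to (12.8, 4.5), the brown cube covered √(0.4² + 2.9²) ≈ 2.9 units.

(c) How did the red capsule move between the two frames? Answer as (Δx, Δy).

(1.1, 1.1)

The red capsule was at about (9.0, 3.1) and moved to about (10.1, 4.2).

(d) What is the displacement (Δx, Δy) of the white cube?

(-0.8, -1.2)

The white cube was at about (5.8, 2.7) and moved to about (5.0, 1.5).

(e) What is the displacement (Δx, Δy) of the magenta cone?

(2.4, 2.3)

The magenta cone was at about (8.0, 5.0) and moved to about (10.4, 7.3).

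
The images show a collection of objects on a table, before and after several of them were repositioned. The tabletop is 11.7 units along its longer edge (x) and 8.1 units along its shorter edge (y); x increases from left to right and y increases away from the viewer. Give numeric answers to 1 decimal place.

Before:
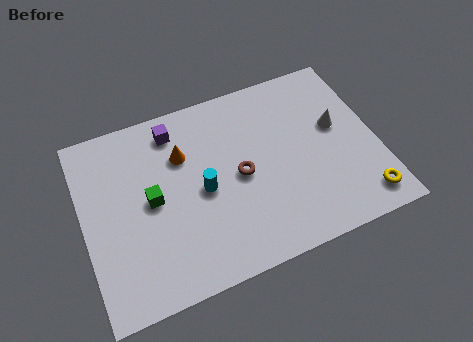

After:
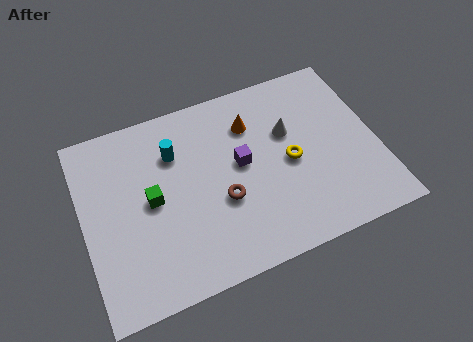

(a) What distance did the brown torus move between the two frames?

1.1

The brown torus moved from about (6.2, 3.9) to (5.4, 3.1), a distance of √(0.8² + 0.8²) ≈ 1.1.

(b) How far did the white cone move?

1.9

From (10.2, 4.7) to (8.3, 5.1), the white cone covered √(1.9² + 0.4²) ≈ 1.9 units.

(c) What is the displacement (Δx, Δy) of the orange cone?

(2.8, 0.4)

From the two frames, the orange cone sits at roughly (4.1, 5.6) before and (6.9, 6.0) after.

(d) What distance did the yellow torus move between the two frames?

3.7

The yellow torus moved from about (10.8, 1.2) to (8.2, 3.8), a distance of √(2.6² + 2.6²) ≈ 3.7.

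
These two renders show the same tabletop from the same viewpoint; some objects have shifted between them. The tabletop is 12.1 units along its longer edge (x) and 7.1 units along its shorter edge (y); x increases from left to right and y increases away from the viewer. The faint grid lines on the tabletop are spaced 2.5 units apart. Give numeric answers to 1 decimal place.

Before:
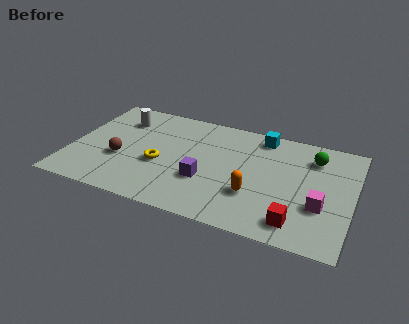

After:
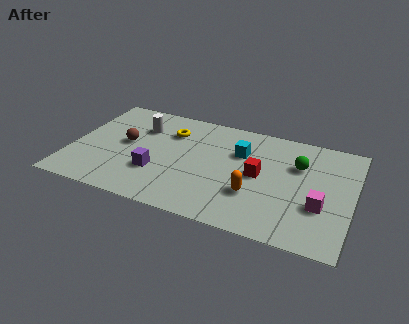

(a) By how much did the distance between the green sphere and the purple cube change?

+1.1

Before: roughly 5.3 units apart; after: 6.4. That's 1.1 units further apart.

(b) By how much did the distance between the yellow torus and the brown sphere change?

+0.6

The distance was about 1.7 in the first image and 2.3 in the second, so they moved 0.6 units further apart.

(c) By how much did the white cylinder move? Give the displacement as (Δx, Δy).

(0.9, -0.3)

The white cylinder started near (1.9, 5.4) and ended near (2.8, 5.1).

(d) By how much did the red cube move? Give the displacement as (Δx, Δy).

(-1.8, 2.4)

The red cube started near (9.9, 1.2) and ended near (8.1, 3.6).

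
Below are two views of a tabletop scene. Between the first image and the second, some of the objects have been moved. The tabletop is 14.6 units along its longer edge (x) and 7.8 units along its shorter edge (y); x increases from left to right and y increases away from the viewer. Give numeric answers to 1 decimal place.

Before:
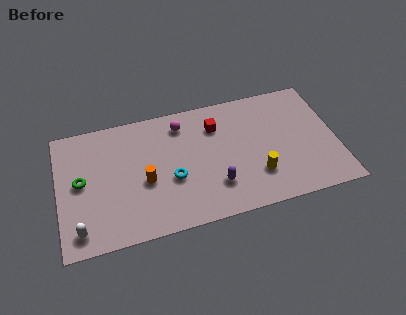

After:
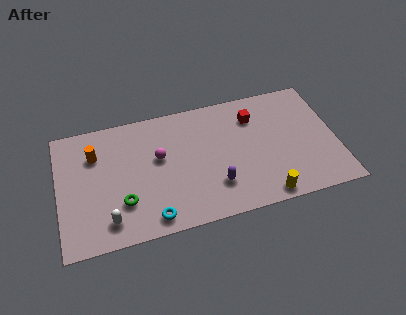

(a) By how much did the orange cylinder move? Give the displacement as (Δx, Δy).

(-2.5, 2.3)

The orange cylinder started near (4.5, 3.3) and ended near (2.0, 5.6).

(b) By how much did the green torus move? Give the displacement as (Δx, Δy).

(2.1, -1.8)

From the two frames, the green torus sits at roughly (1.2, 4.1) before and (3.3, 2.3) after.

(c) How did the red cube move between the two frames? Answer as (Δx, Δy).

(2.0, 0.1)

From the two frames, the red cube sits at roughly (8.4, 5.8) before and (10.4, 5.9) after.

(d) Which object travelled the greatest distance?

the orange cylinder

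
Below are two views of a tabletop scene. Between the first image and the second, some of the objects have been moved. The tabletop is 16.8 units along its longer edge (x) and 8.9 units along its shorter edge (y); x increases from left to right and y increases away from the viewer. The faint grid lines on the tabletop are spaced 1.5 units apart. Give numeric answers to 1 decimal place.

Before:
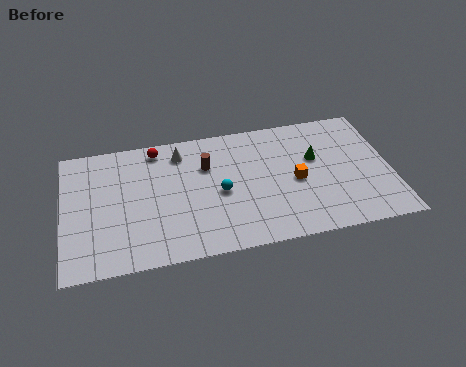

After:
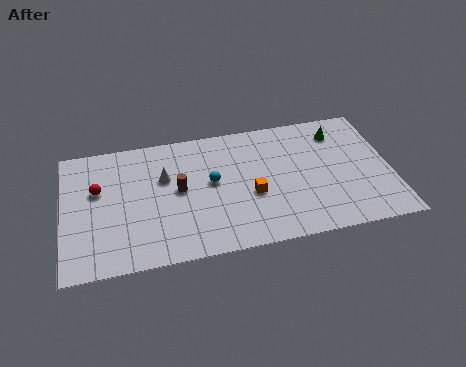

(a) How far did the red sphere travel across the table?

3.9

From (4.9, 7.8) to (1.8, 5.5), the red sphere covered √(3.1² + 2.3²) ≈ 3.9 units.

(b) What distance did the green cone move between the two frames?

2.1

The green cone was near (13.0, 5.5) before and (14.3, 7.1) after, so it travelled √(1.3² + 1.6²) ≈ 2.1 units.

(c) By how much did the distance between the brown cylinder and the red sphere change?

+1.2

Before: roughly 3.0 units apart; after: 4.2. That's 1.2 units further apart.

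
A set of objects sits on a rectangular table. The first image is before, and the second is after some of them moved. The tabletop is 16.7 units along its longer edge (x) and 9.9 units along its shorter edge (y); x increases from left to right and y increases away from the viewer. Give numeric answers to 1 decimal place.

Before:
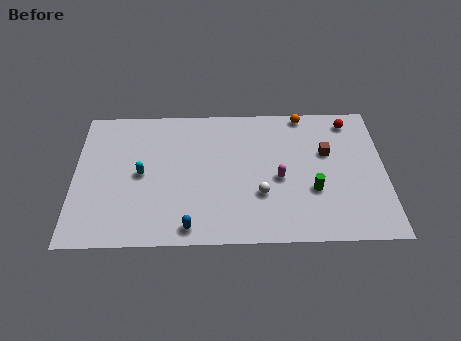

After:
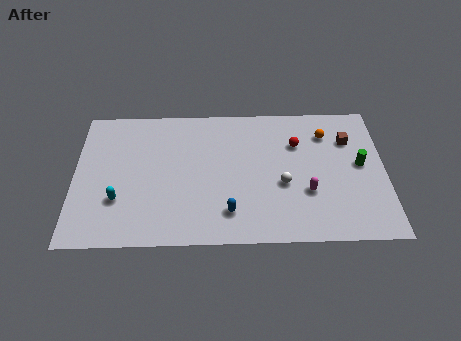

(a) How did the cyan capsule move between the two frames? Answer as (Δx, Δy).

(-1.2, -1.8)

The cyan capsule was at about (3.6, 4.9) and moved to about (2.4, 3.1).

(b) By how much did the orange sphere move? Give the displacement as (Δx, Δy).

(1.2, -1.5)

From the two frames, the orange sphere sits at roughly (12.4, 9.1) before and (13.6, 7.6) after.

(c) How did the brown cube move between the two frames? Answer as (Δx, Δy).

(1.2, 0.9)

From the two frames, the brown cube sits at roughly (13.6, 6.2) before and (14.8, 7.1) after.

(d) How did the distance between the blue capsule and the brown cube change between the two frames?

-0.8

They were about 9.0 units apart before and 8.2 after — 0.8 units closer together.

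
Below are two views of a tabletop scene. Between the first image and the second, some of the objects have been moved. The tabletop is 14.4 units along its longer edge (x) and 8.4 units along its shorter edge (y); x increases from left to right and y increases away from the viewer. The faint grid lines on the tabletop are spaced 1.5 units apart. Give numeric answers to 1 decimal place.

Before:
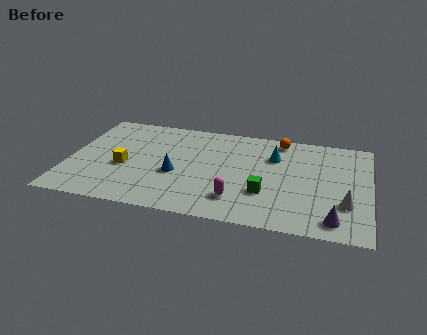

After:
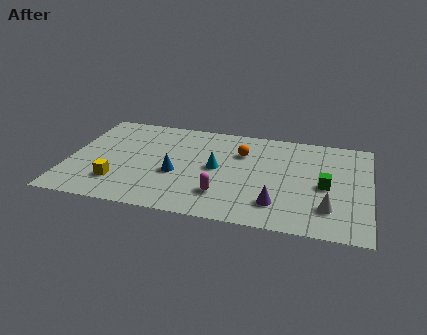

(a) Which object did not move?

the blue cone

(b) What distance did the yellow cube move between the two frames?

1.4

The yellow cube moved from about (2.7, 3.5) to (2.5, 2.1), a distance of √(0.2² + 1.4²) ≈ 1.4.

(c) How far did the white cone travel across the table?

0.9

From (13.3, 2.6) to (12.5, 2.1), the white cone covered √(0.8² + 0.5²) ≈ 0.9 units.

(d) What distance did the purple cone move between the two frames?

2.8

The purple cone was near (12.8, 1.2) before and (10.1, 1.9) after, so it travelled √(2.7² + 0.7²) ≈ 2.8 units.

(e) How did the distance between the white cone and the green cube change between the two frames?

-2.0

They were about 3.8 units apart before and 1.8 after — 2.0 units closer together.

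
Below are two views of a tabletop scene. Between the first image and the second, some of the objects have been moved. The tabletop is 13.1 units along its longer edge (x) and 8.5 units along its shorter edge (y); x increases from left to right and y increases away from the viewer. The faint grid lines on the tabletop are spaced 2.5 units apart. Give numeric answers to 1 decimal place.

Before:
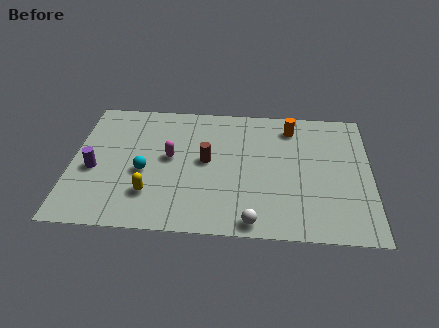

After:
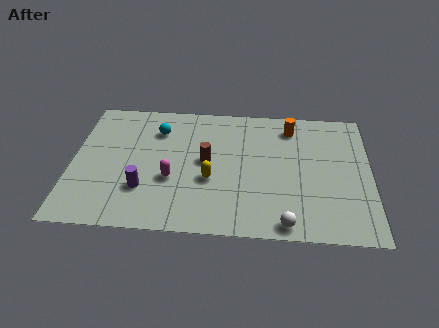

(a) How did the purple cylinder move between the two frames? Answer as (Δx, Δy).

(2.2, -1.1)

The purple cylinder was at about (1.0, 3.6) and moved to about (3.2, 2.5).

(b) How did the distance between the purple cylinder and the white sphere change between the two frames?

-1.1

The distance was about 7.5 in the first image and 6.4 in the second, so they moved 1.1 units closer together.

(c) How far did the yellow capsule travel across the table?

2.8

The yellow capsule moved from about (3.5, 2.2) to (6.1, 3.3), a distance of √(2.6² + 1.1²) ≈ 2.8.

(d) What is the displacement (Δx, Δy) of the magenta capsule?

(0.1, -1.4)

The magenta capsule was at about (4.3, 4.6) and moved to about (4.4, 3.2).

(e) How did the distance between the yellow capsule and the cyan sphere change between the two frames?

+2.5

They were about 1.4 units apart before and 3.9 after — 2.5 units further apart.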